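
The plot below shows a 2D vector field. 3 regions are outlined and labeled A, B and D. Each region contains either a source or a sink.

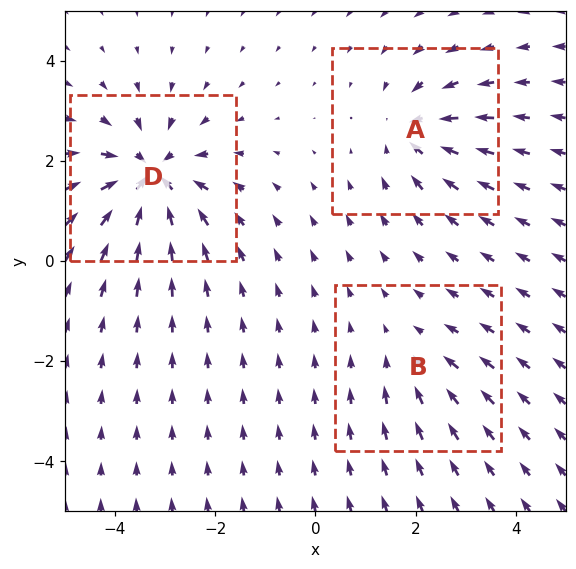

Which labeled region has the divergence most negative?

Divergence at each region's feature centre — A: about -4, B: about -2, D: about -6. Region D is most negative.

D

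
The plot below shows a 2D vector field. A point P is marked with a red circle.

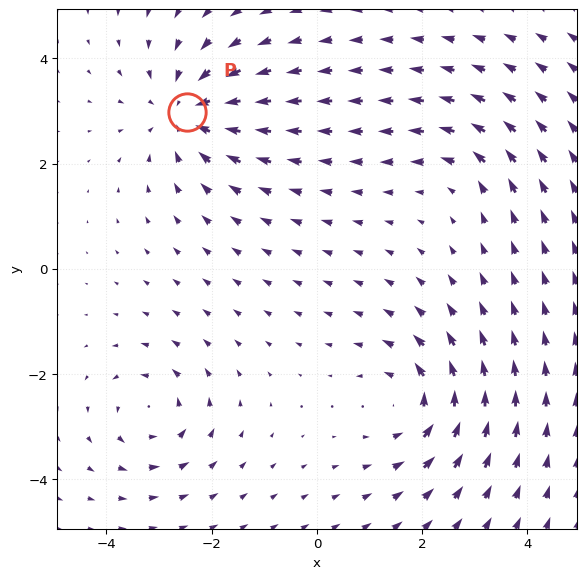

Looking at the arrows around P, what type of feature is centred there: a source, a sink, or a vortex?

sink

At P (-2.5, 3.0) the arrows converge inward. Divergence about -5, curl ≈0 — negative divergence with near-zero curl is a sink.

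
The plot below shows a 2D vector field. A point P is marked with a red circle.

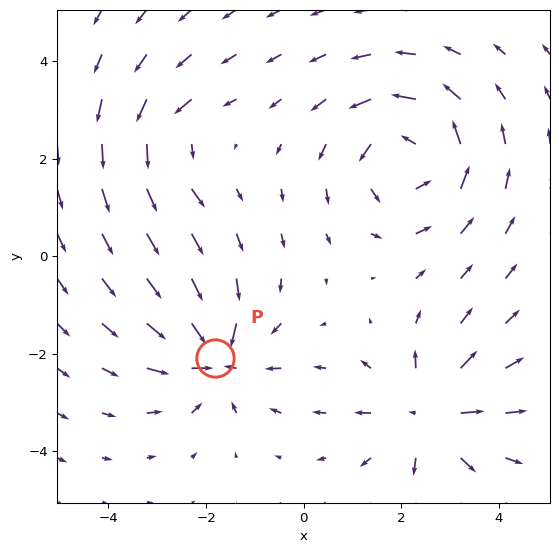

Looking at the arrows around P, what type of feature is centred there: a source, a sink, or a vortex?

sink

At P (-1.8, -2.1) the arrows converge inward. Divergence about -5, curl ≈0 — negative divergence with near-zero curl is a sink.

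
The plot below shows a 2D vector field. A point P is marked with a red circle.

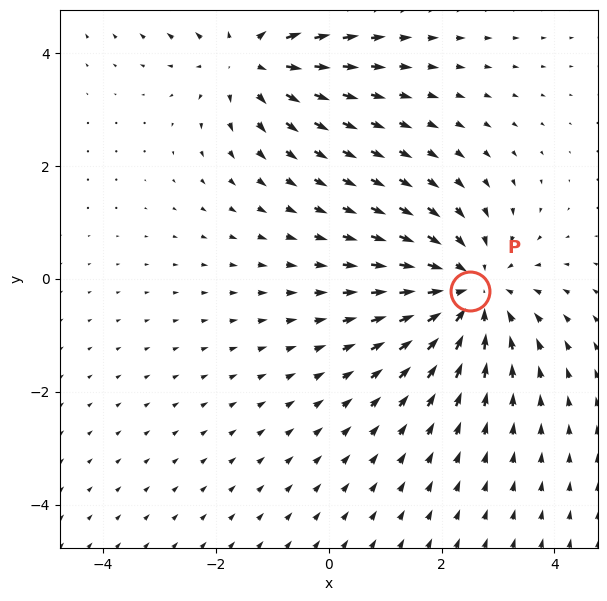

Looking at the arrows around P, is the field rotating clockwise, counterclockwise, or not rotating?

Near P at (2.5, -0.2) the arrows show no circulation. The curl there is ≈0.

not rotating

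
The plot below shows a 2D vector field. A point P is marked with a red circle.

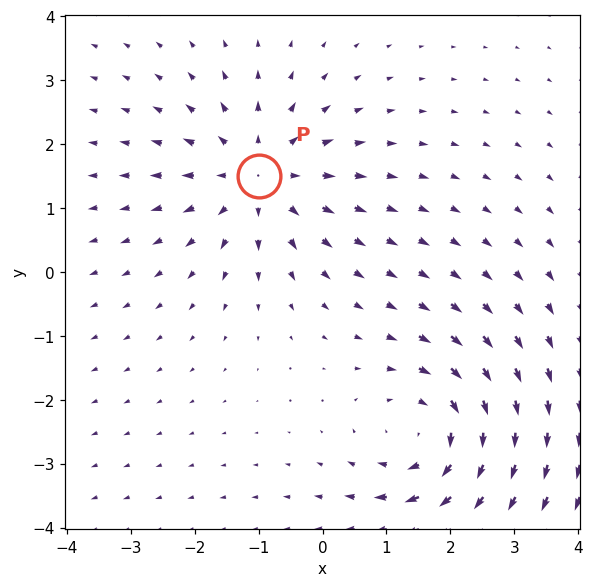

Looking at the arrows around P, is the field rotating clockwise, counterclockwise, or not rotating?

not rotating

Near P at (-1.0, 1.5) the arrows show no circulation. The curl there is ≈0.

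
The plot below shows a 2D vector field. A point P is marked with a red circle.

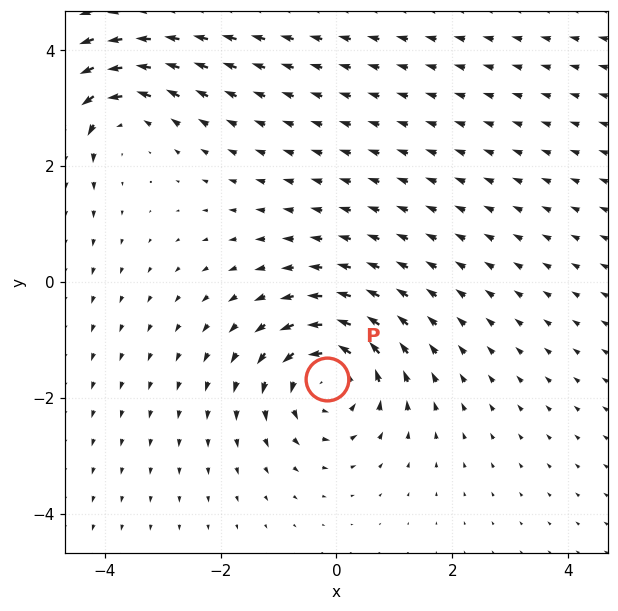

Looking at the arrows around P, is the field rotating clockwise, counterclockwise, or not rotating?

Near P at (-0.2, -1.7) the arrows circulate counterclockwise. The curl (z-component) there is about +4; positive curl means counterclockwise rotation.

counterclockwise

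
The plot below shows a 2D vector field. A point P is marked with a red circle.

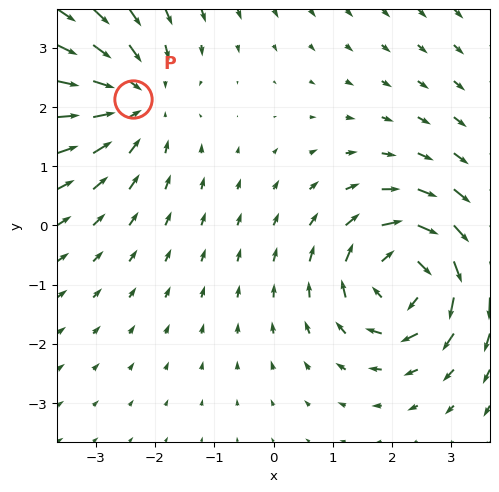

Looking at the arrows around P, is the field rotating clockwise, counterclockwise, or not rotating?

Near P at (-2.4, 2.1) the arrows show no circulation. The curl there is ≈0.

not rotating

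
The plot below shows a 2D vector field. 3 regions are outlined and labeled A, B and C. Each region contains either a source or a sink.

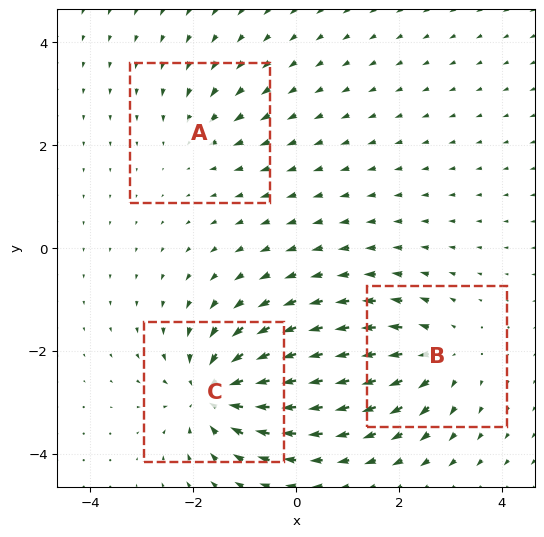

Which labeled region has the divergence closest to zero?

Divergence at each region's feature centre — A: about -2, B: about +4, C: about -5. Region A is closest to zero.

A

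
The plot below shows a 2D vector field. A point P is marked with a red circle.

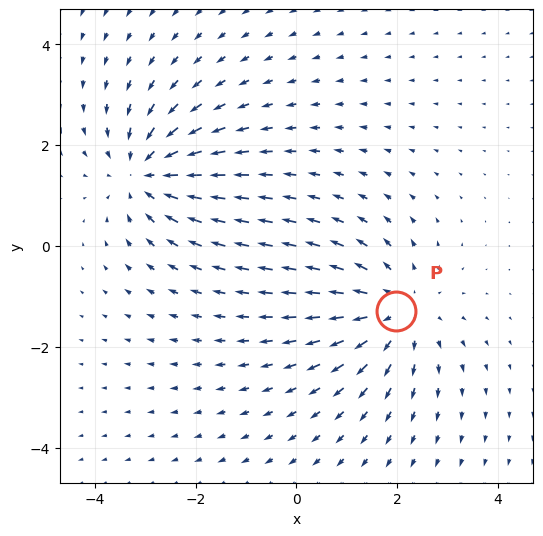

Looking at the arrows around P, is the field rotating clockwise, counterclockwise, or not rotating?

Near P at (2.0, -1.3) the arrows show no circulation. The curl there is ≈0.

not rotating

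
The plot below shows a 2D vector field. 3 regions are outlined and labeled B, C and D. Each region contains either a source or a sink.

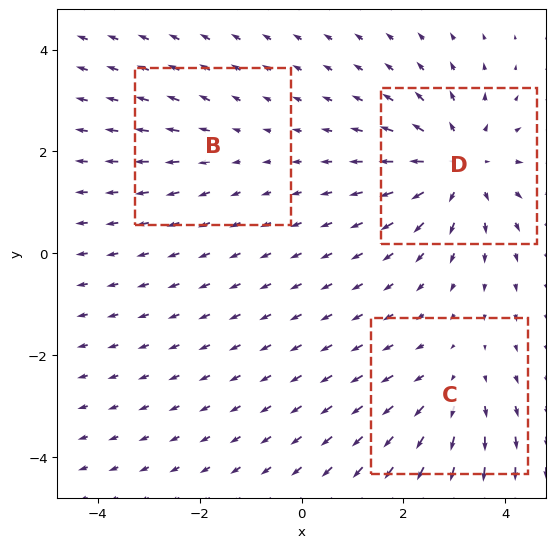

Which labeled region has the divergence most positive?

D

Divergence at each region's feature centre — B: about +2, C: about +3, D: about +4. Region D is most positive.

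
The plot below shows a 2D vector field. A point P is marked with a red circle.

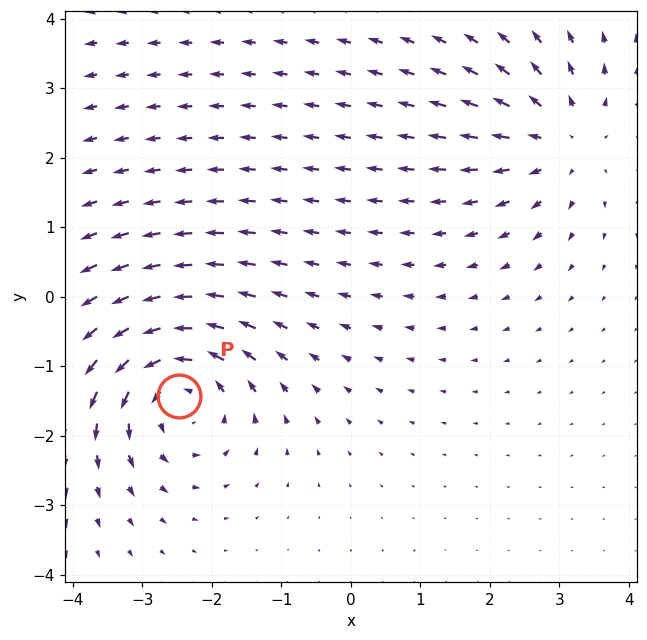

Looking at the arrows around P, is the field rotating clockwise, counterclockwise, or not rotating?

counterclockwise

Near P at (-2.5, -1.4) the arrows circulate counterclockwise. The curl (z-component) there is about +4; positive curl means counterclockwise rotation.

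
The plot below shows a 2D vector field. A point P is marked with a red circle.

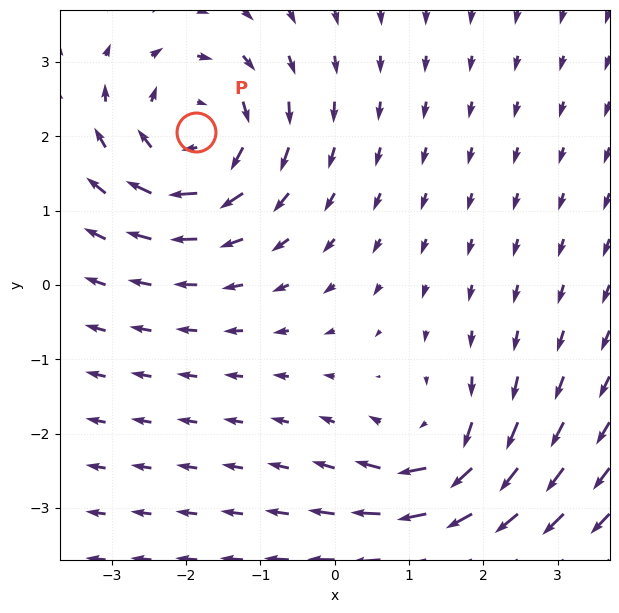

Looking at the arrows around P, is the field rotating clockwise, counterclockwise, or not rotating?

Near P at (-1.9, 2.1) the arrows circulate clockwise. The curl (z-component) there is about -5; negative curl means clockwise rotation.

clockwise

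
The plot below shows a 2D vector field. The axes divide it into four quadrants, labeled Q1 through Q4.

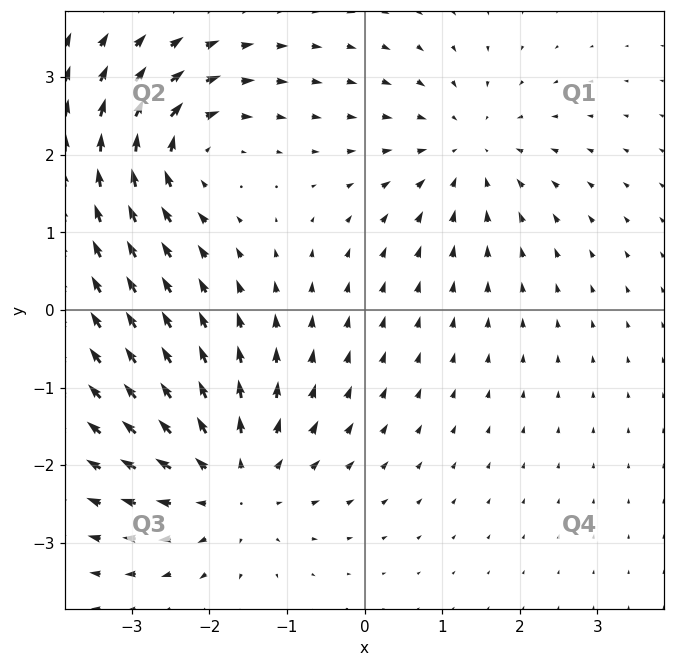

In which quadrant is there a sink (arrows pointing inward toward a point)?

Q1

The sink sits at approximately (1.3, 2.1), which lies in quadrant Q1. The divergence there is about -3, negative as expected for a sink.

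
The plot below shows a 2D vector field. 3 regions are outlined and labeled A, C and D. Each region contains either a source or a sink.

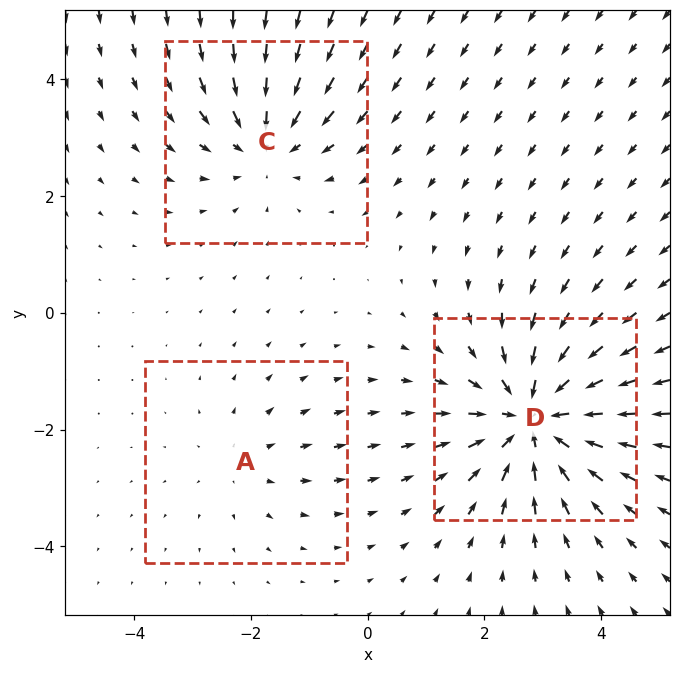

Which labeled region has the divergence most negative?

Divergence at each region's feature centre — A: about +2, C: about -3, D: about -5. Region D is most negative.

D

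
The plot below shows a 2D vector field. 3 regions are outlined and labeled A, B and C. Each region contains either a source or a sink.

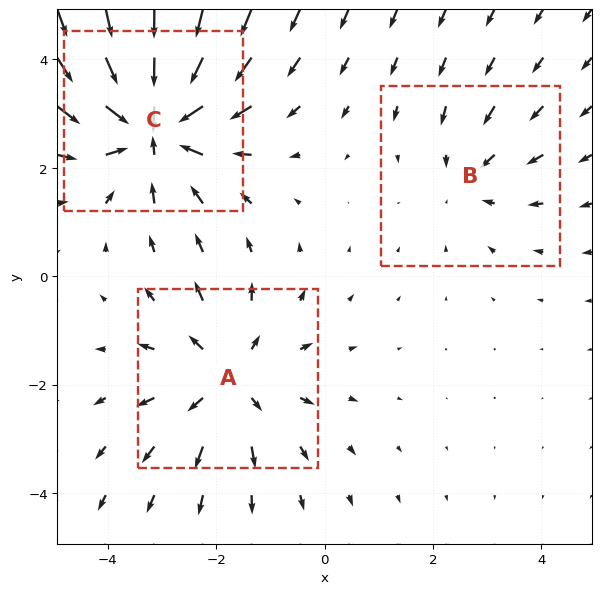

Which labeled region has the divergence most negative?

Divergence at each region's feature centre — A: about +3, B: about -2, C: about -5. Region C is most negative.

C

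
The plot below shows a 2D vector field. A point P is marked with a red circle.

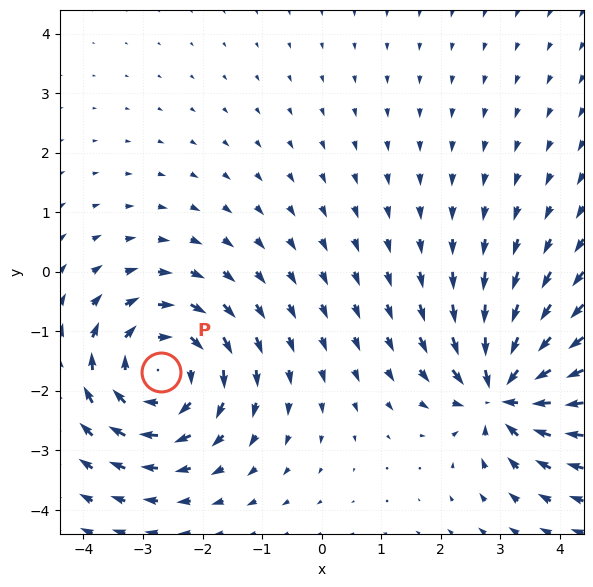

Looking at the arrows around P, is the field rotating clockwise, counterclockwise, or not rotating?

clockwise

Near P at (-2.7, -1.7) the arrows circulate clockwise. The curl (z-component) there is about -3; negative curl means clockwise rotation.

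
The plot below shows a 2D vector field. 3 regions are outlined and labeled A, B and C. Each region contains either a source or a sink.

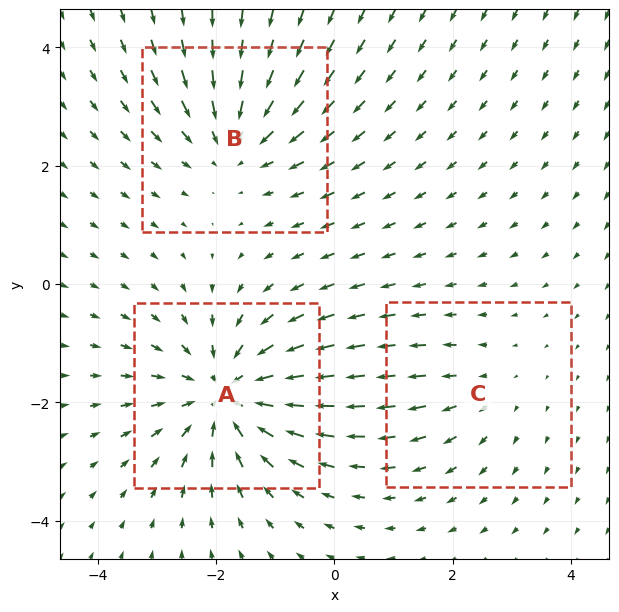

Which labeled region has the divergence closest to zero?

Divergence at each region's feature centre — A: about -4, B: about -3, C: about +2. Region C is closest to zero.

C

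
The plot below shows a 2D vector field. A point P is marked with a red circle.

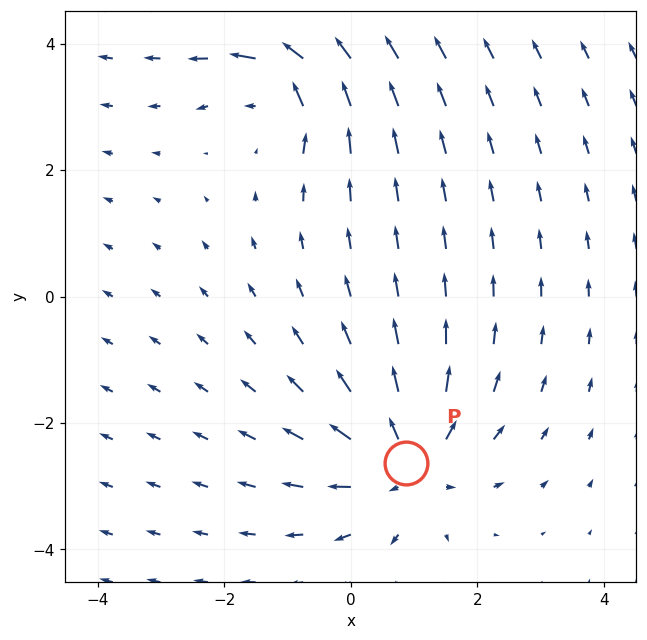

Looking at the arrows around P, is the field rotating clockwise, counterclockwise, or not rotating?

Near P at (0.9, -2.6) the arrows show no circulation. The curl there is ≈0.

not rotating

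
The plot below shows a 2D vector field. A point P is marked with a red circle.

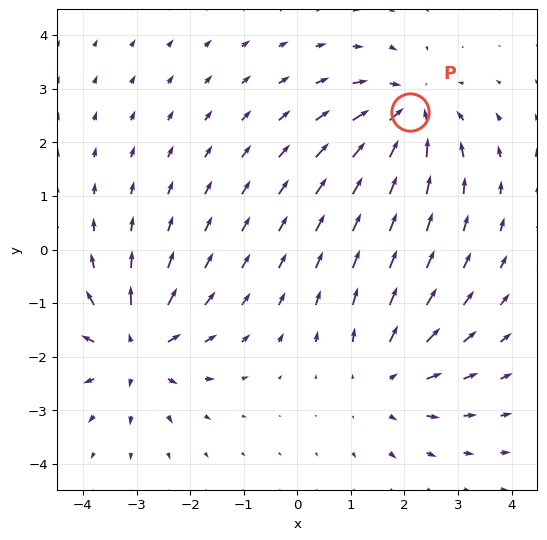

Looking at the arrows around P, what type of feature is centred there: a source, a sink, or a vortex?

At P (2.1, 2.6) the arrows converge inward. Divergence about -5, curl ≈0 — negative divergence with near-zero curl is a sink.

sink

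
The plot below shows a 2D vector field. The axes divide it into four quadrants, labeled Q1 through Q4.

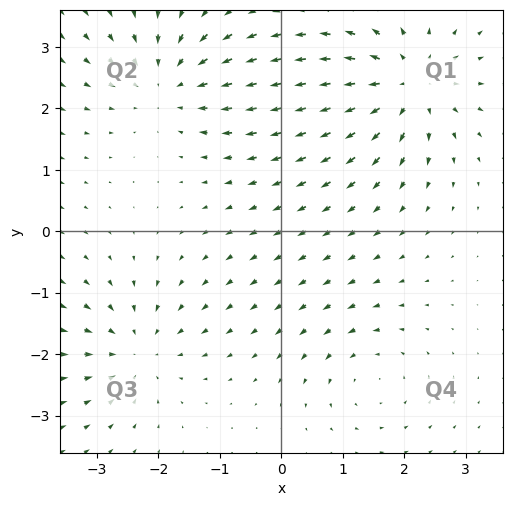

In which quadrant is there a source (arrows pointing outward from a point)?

The source sits at approximately (2.1, 2.4), which lies in quadrant Q1. The divergence there is about +6, positive as expected for a source.

Q1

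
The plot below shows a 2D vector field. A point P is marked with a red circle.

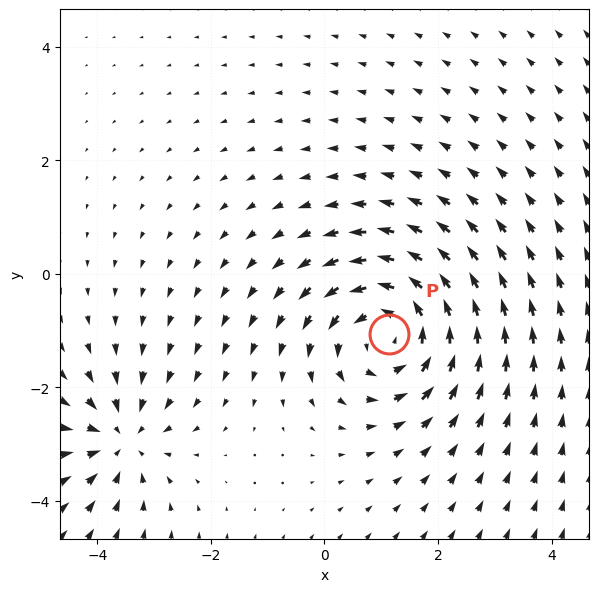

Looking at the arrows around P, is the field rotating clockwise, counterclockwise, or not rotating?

Near P at (1.1, -1.1) the arrows circulate counterclockwise. The curl (z-component) there is about +4; positive curl means counterclockwise rotation.

counterclockwise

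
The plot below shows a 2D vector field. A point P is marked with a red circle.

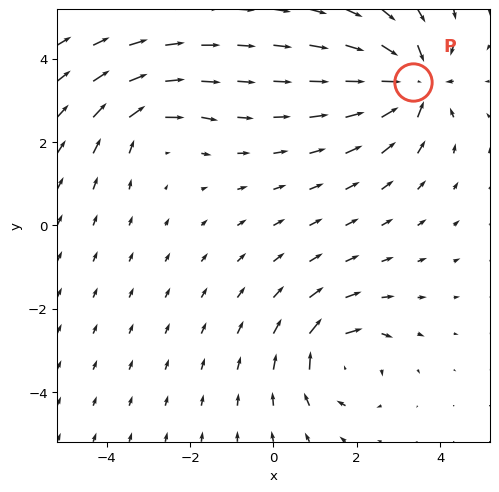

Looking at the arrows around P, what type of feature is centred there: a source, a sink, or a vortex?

sink

At P (3.3, 3.4) the arrows converge inward. Divergence about -6, curl ≈0 — negative divergence with near-zero curl is a sink.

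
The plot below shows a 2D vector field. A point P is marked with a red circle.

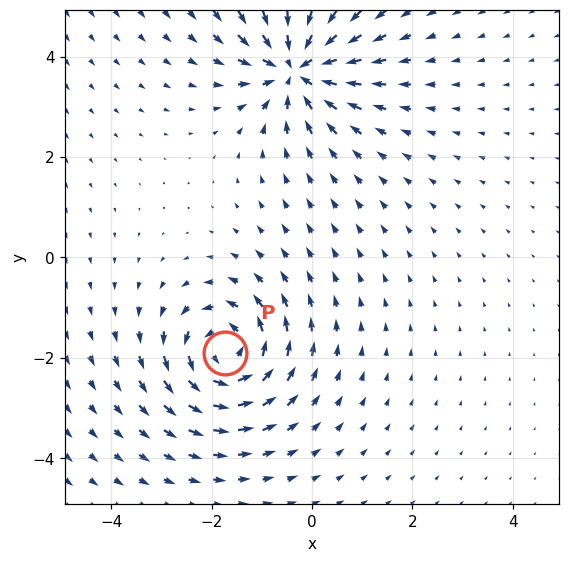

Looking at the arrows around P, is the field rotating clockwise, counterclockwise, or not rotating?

Near P at (-1.7, -1.9) the arrows circulate counterclockwise. The curl (z-component) there is about +6; positive curl means counterclockwise rotation.

counterclockwise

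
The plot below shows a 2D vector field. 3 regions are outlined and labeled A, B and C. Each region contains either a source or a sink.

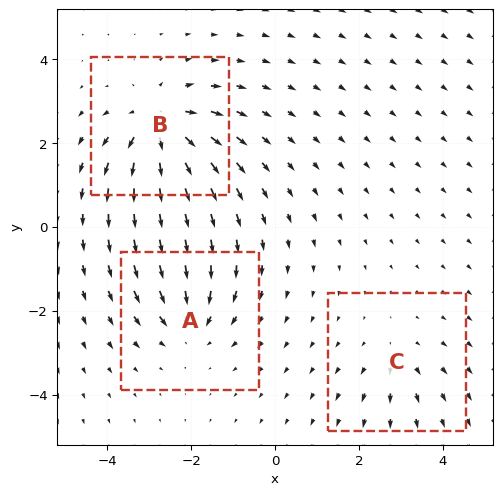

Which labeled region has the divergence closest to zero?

C

Divergence at each region's feature centre — A: about -3, B: about +5, C: about +2. Region C is closest to zero.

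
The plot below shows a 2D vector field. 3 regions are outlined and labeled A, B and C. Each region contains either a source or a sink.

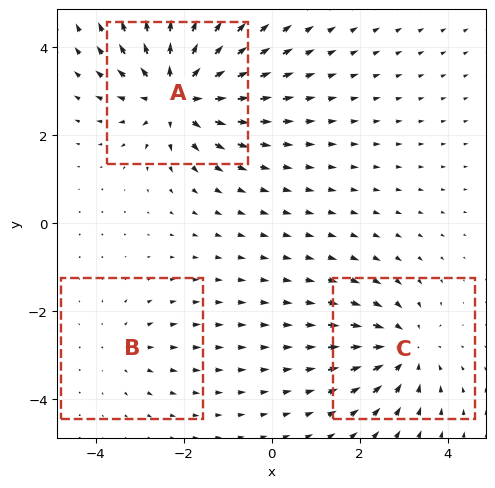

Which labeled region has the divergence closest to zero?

B

Divergence at each region's feature centre — A: about +5, B: about +2, C: about -3. Region B is closest to zero.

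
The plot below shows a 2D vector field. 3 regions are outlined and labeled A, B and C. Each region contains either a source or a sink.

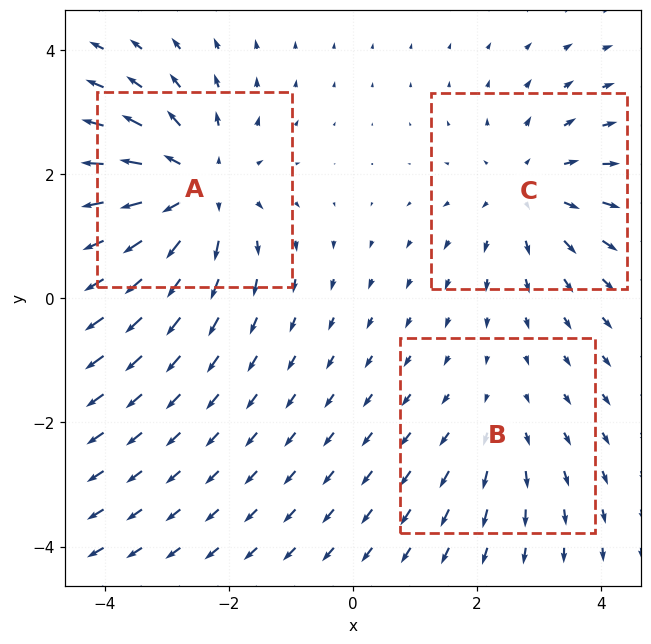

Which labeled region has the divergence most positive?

A

Divergence at each region's feature centre — A: about +4, B: about +2, C: about +3. Region A is most positive.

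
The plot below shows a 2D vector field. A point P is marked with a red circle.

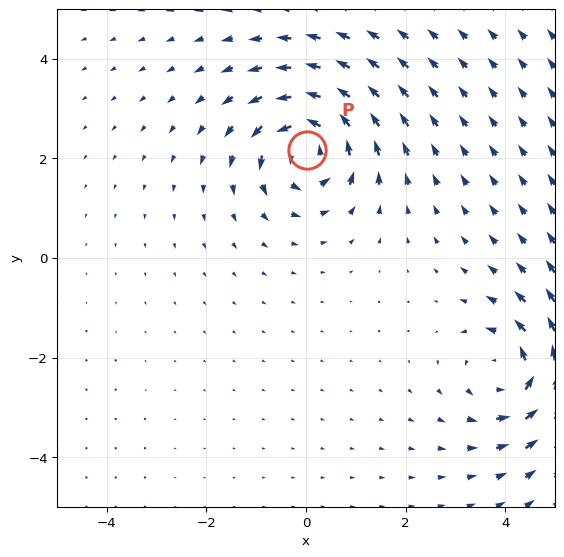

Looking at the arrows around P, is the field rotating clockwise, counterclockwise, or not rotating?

counterclockwise

Near P at (0.0, 2.2) the arrows circulate counterclockwise. The curl (z-component) there is about +5; positive curl means counterclockwise rotation.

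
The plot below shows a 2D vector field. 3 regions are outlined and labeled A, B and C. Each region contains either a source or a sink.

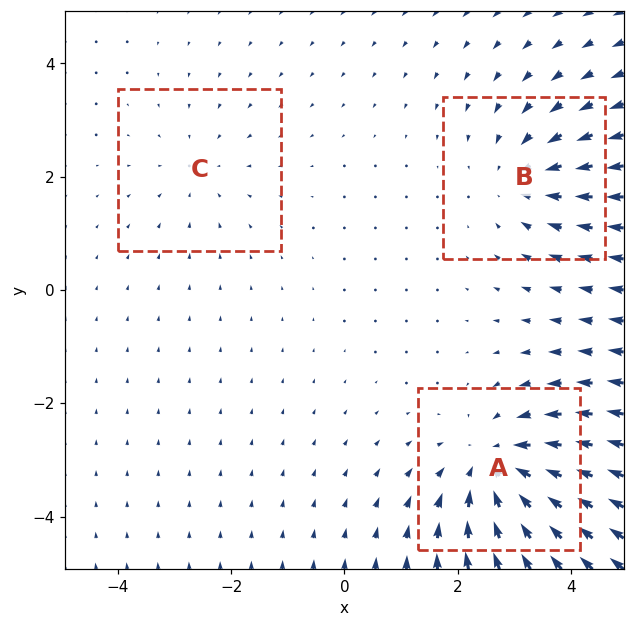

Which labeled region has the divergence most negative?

Divergence at each region's feature centre — A: about -4, B: about -3, C: about -2. Region A is most negative.

A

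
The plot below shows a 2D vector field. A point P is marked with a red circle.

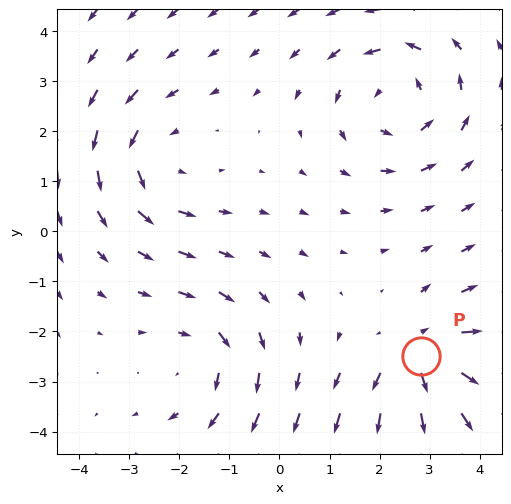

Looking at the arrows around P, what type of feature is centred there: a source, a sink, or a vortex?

At P (2.8, -2.5) the arrows spread outward. Divergence about +3, curl ≈0 — positive divergence with near-zero curl is a source.

source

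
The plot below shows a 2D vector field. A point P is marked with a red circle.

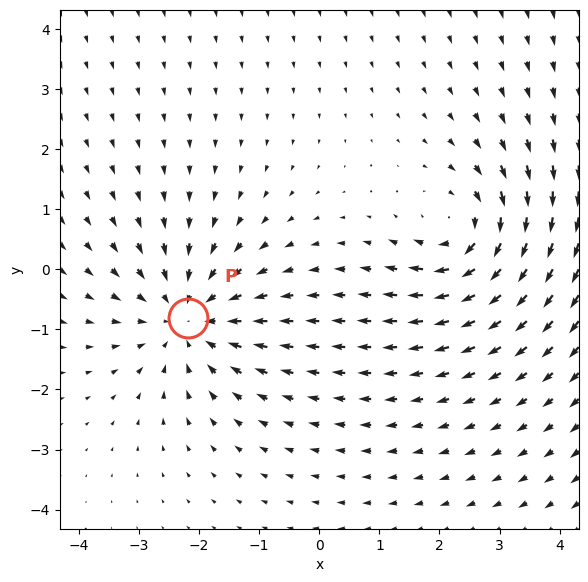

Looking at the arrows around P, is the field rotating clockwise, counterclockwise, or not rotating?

not rotating

Near P at (-2.2, -0.8) the arrows show no circulation. The curl there is ≈0.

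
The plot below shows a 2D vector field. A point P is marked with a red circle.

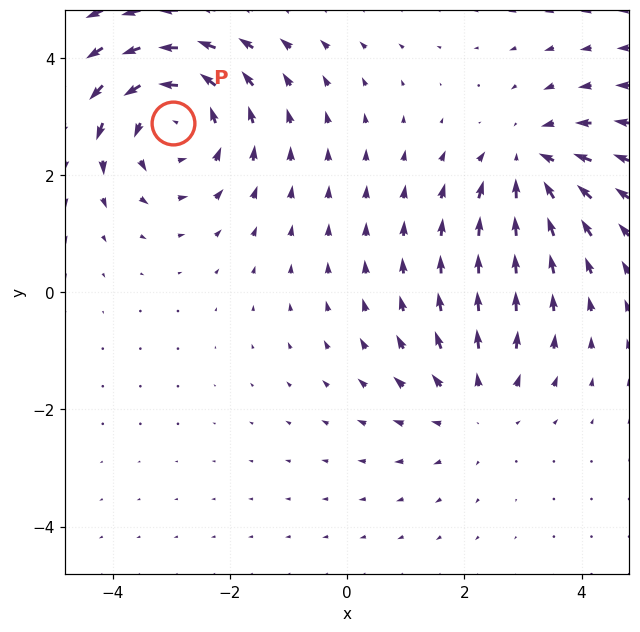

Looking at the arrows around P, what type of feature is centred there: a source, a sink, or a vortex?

At P (-3.0, 2.9) the arrows circulate counterclockwise. Divergence ≈0, curl about +4 — near-zero divergence with nonzero curl is a vortex.

vortex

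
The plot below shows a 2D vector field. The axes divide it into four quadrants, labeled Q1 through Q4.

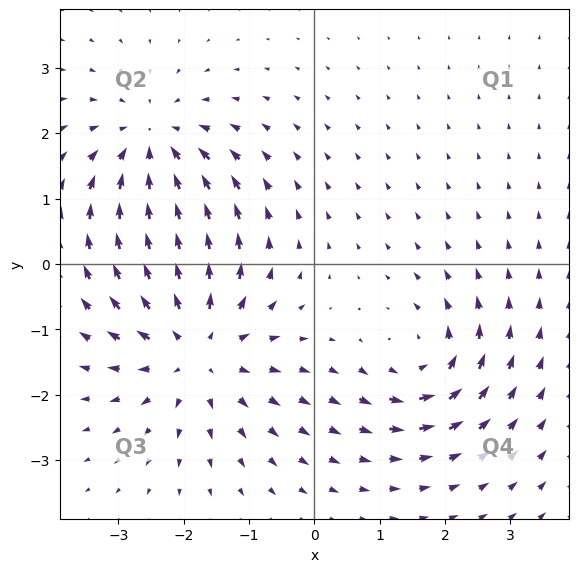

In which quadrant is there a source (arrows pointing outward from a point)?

Q3

The source sits at approximately (-1.8, -1.3), which lies in quadrant Q3. The divergence there is about +4, positive as expected for a source.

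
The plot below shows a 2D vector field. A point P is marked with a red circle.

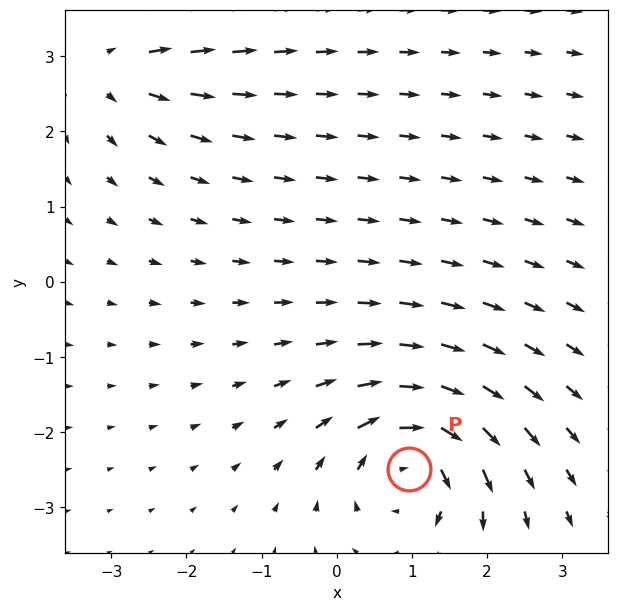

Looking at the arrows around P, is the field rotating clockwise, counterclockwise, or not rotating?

clockwise

Near P at (1.0, -2.5) the arrows circulate clockwise. The curl (z-component) there is about -7; negative curl means clockwise rotation.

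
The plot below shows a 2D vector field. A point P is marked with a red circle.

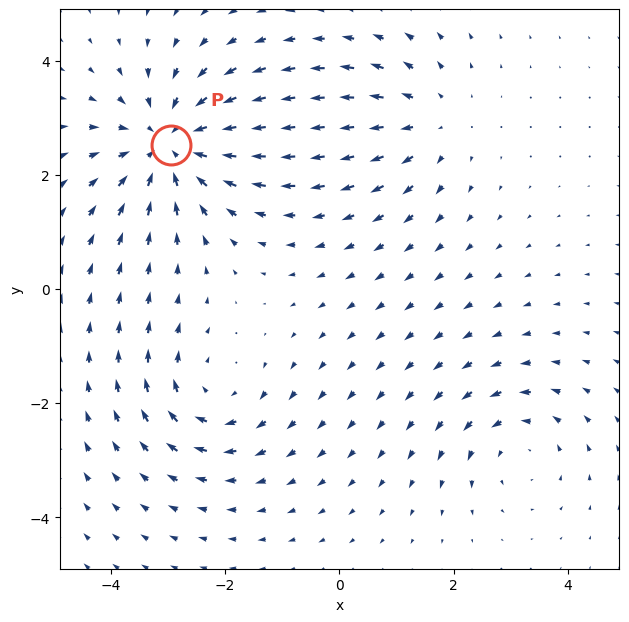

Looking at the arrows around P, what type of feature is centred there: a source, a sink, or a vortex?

sink

At P (-3.0, 2.5) the arrows converge inward. Divergence about -4, curl ≈0 — negative divergence with near-zero curl is a sink.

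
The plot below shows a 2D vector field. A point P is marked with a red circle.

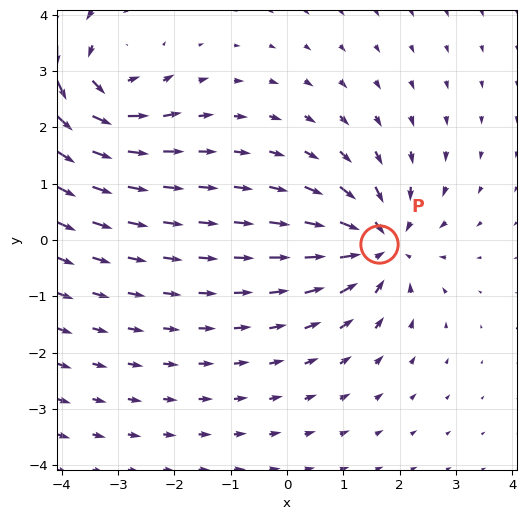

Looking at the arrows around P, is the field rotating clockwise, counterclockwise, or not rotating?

Near P at (1.6, -0.1) the arrows show no circulation. The curl there is ≈0.

not rotating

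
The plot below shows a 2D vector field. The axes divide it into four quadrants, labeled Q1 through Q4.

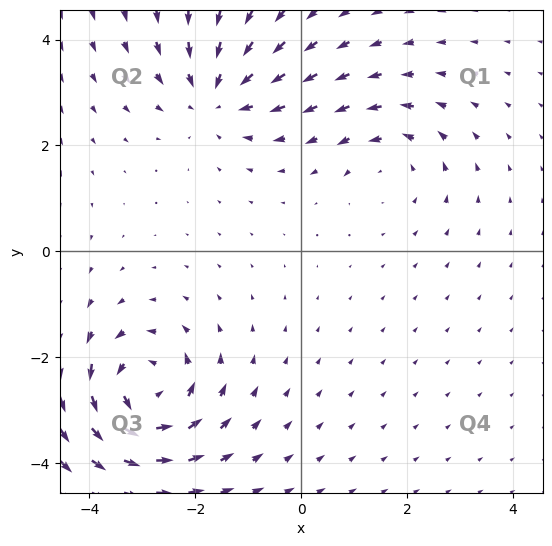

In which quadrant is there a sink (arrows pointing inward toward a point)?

Q2

The sink sits at approximately (-1.6, 3.0), which lies in quadrant Q2. The divergence there is about -4, negative as expected for a sink.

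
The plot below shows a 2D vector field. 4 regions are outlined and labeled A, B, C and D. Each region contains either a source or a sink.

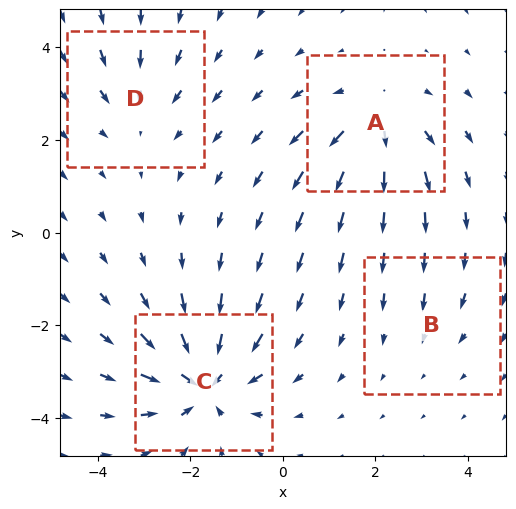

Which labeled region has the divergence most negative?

C

Divergence at each region's feature centre — A: about +5, B: about -2, C: about -7, D: about -3. Region C is most negative.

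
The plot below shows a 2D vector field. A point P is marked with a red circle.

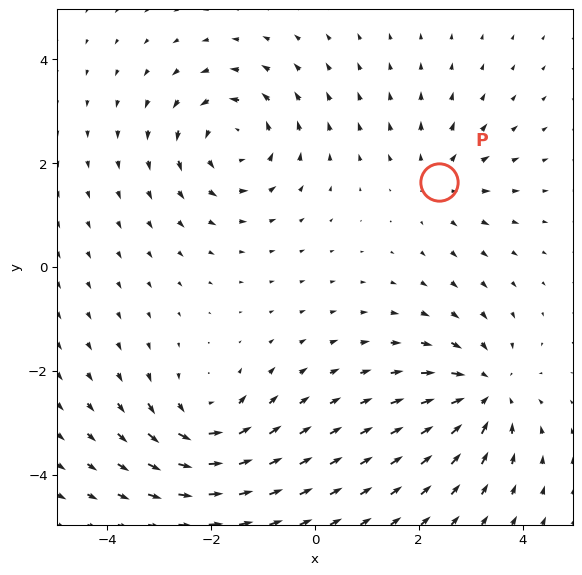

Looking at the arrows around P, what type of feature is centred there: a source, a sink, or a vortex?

At P (2.4, 1.6) the arrows spread outward. Divergence about +3, curl ≈0 — positive divergence with near-zero curl is a source.

source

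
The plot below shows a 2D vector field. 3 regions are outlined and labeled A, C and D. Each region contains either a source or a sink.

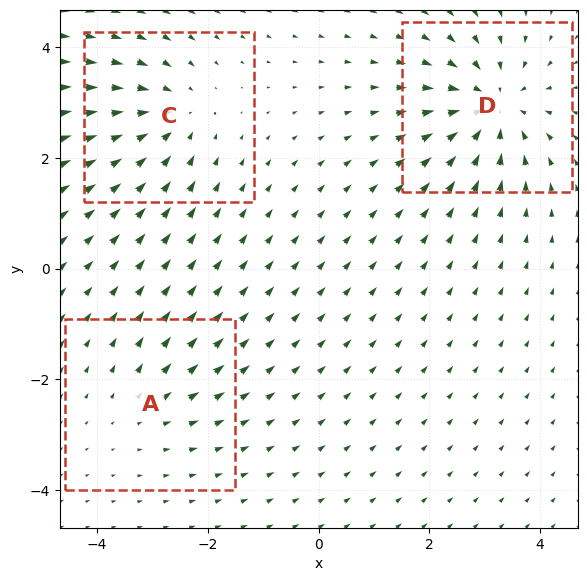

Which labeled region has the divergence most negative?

Divergence at each region's feature centre — A: about +2, C: about -4, D: about -5. Region D is most negative.

D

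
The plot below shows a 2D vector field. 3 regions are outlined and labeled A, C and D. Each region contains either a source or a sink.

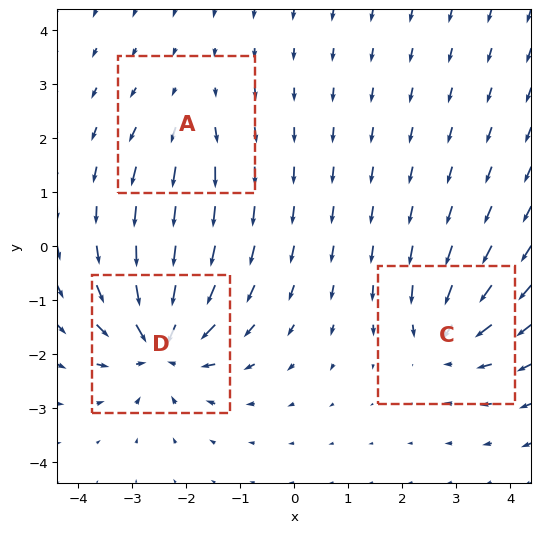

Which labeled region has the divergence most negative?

D

Divergence at each region's feature centre — A: about +2, C: about -4, D: about -6. Region D is most negative.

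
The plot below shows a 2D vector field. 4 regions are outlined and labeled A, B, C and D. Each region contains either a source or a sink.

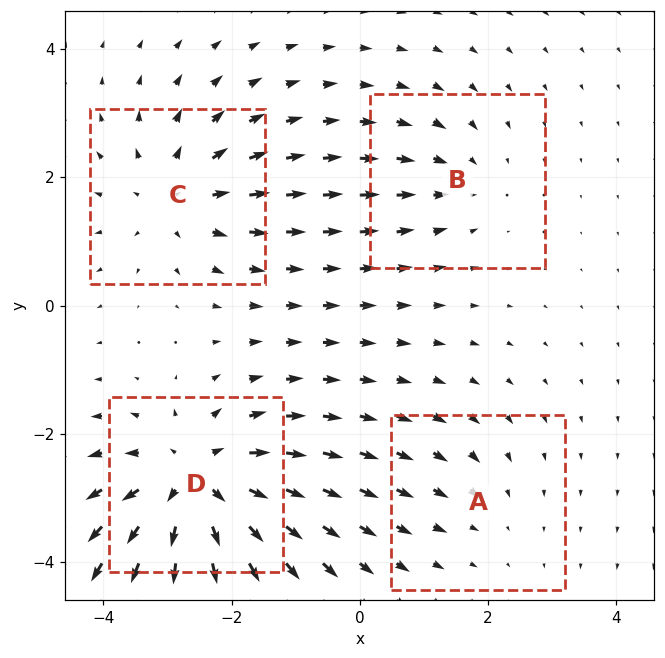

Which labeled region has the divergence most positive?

D

Divergence at each region's feature centre — A: about -2, B: about -3, C: about +4, D: about +7. Region D is most positive.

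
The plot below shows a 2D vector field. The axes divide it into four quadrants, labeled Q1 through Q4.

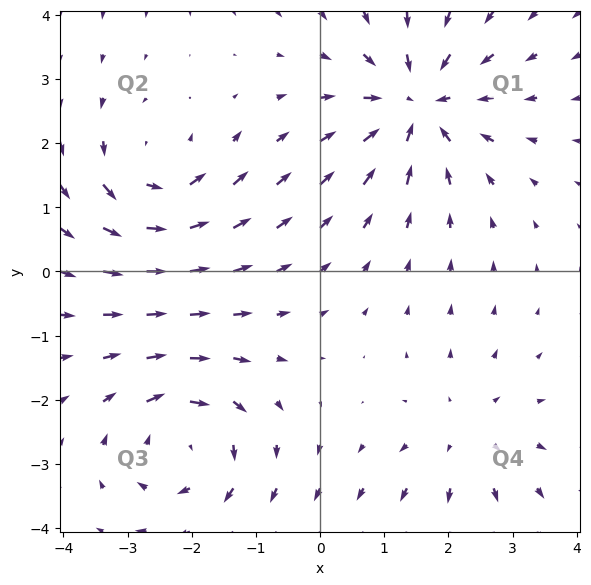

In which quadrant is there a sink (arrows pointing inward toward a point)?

Q1

The sink sits at approximately (1.5, 2.6), which lies in quadrant Q1. The divergence there is about -5, negative as expected for a sink.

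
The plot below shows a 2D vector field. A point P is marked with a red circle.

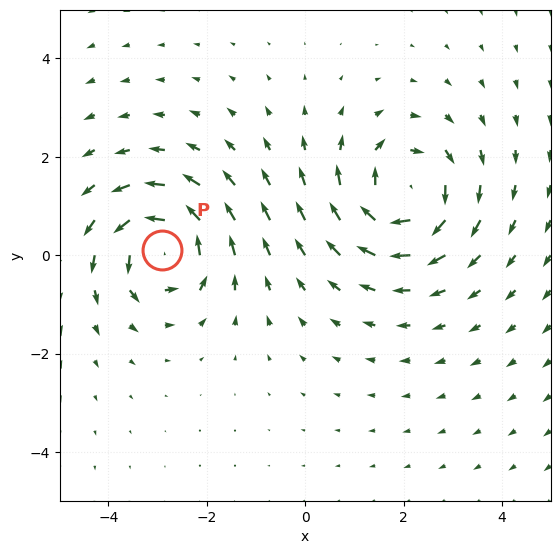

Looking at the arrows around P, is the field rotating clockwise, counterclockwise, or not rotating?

counterclockwise

Near P at (-2.9, 0.1) the arrows circulate counterclockwise. The curl (z-component) there is about +5; positive curl means counterclockwise rotation.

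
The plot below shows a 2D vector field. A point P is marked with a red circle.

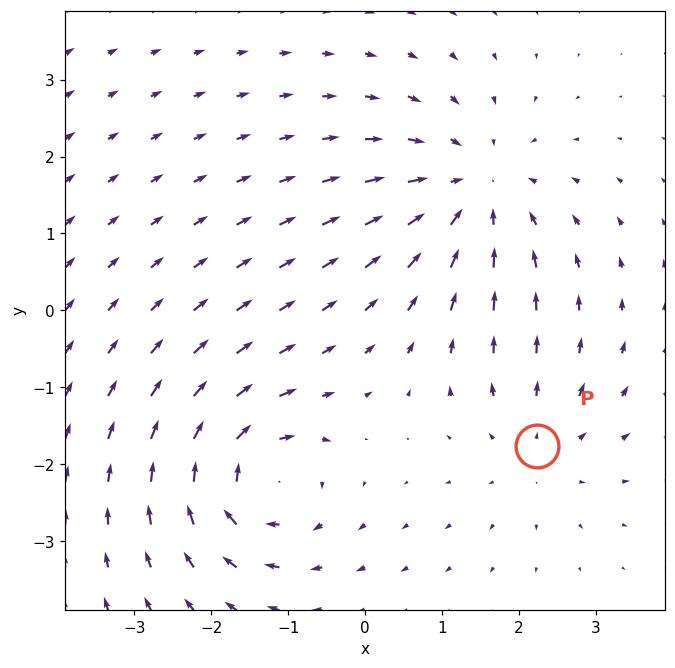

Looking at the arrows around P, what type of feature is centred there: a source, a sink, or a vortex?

source

At P (2.2, -1.8) the arrows spread outward. Divergence about +2, curl ≈0 — positive divergence with near-zero curl is a source.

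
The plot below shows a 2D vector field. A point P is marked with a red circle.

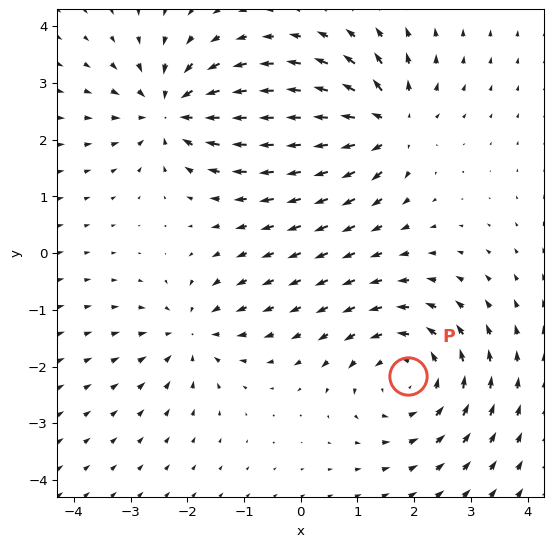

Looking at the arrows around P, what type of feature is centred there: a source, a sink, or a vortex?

vortex

At P (1.9, -2.2) the arrows circulate counterclockwise. Divergence ≈0, curl about +4 — near-zero divergence with nonzero curl is a vortex.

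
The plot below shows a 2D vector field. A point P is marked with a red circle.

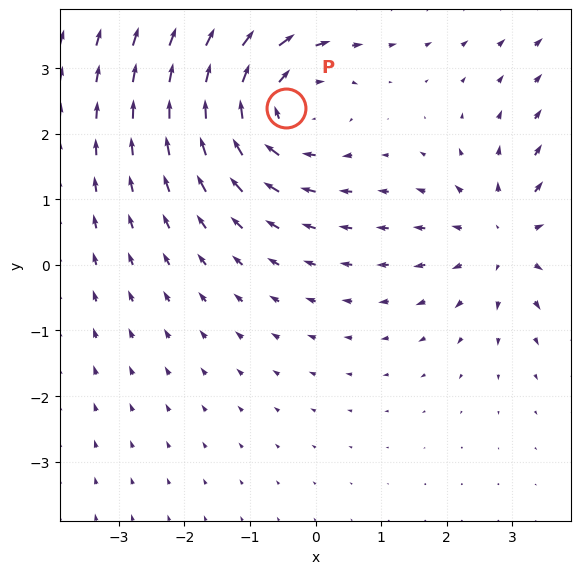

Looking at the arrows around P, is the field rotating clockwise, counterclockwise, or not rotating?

Near P at (-0.5, 2.4) the arrows circulate clockwise. The curl (z-component) there is about -4; negative curl means clockwise rotation.

clockwise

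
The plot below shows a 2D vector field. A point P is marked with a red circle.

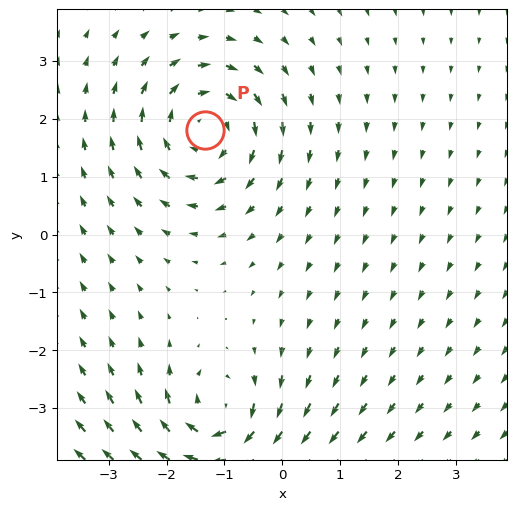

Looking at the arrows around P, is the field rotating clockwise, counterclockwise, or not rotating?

Near P at (-1.3, 1.8) the arrows circulate clockwise. The curl (z-component) there is about -4; negative curl means clockwise rotation.

clockwise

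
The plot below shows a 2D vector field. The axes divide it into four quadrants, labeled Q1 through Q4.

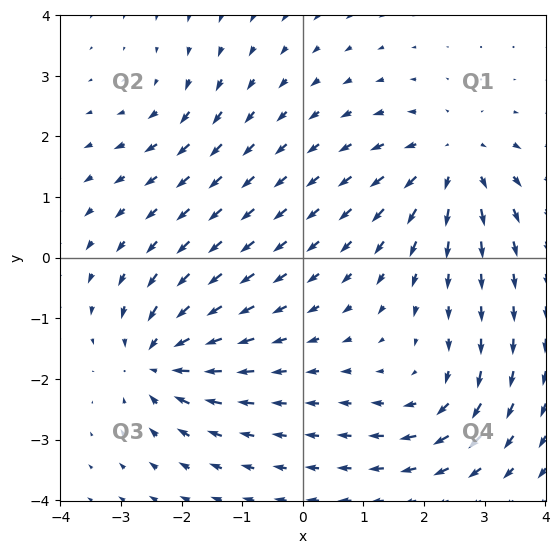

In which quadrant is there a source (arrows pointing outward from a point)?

The source sits at approximately (2.5, 1.6), which lies in quadrant Q1. The divergence there is about +5, positive as expected for a source.

Q1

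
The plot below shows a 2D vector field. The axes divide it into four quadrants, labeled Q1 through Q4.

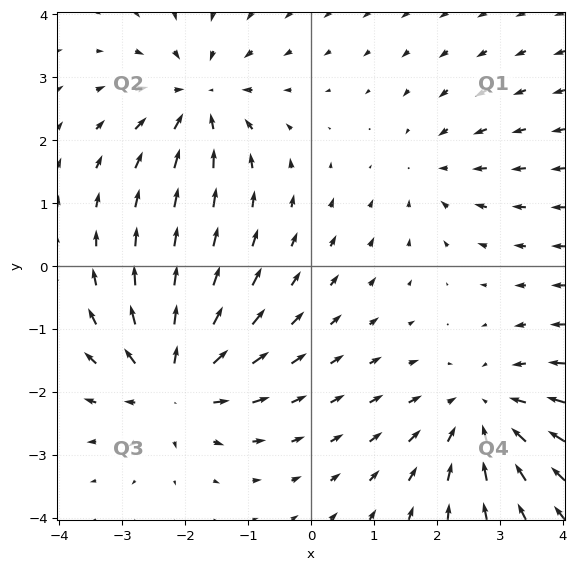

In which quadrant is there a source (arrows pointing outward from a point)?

The source sits at approximately (-2.2, -1.9), which lies in quadrant Q3. The divergence there is about +5, positive as expected for a source.

Q3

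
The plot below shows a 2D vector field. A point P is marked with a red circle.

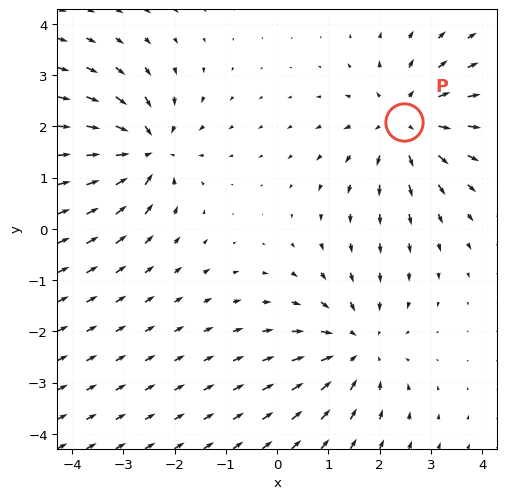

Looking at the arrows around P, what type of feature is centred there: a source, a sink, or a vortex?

At P (2.5, 2.1) the arrows spread outward. Divergence about +3, curl ≈0 — positive divergence with near-zero curl is a source.

source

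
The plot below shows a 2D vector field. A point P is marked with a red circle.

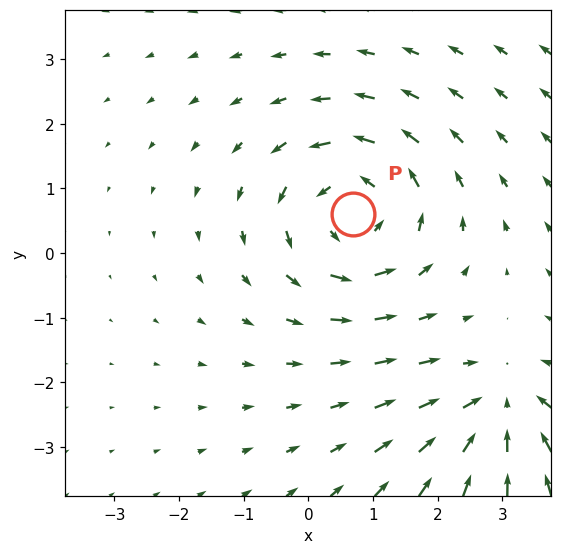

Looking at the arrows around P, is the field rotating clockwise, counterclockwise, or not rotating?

Near P at (0.7, 0.6) the arrows circulate counterclockwise. The curl (z-component) there is about +4; positive curl means counterclockwise rotation.

counterclockwise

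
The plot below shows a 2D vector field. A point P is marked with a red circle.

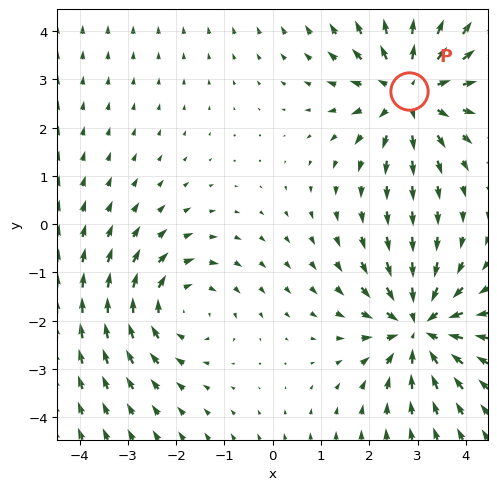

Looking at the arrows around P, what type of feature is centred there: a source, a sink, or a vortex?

At P (2.8, 2.8) the arrows spread outward. Divergence about +4, curl ≈0 — positive divergence with near-zero curl is a source.

source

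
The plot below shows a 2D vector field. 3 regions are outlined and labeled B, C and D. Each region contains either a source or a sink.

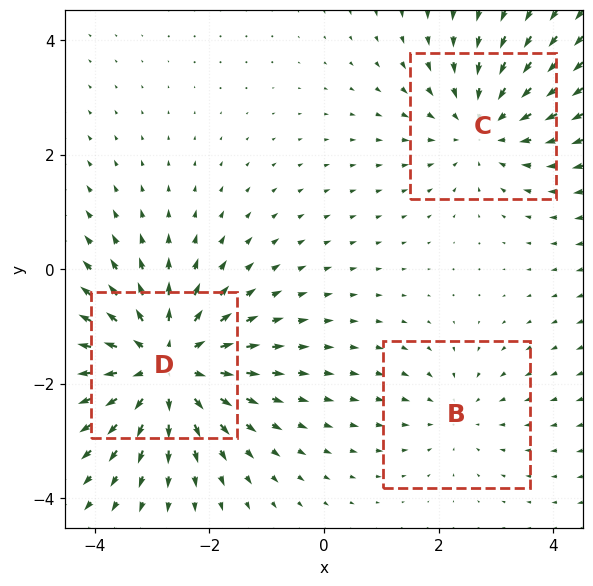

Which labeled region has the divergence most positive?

D

Divergence at each region's feature centre — B: about -2, C: about -3, D: about +4. Region D is most positive.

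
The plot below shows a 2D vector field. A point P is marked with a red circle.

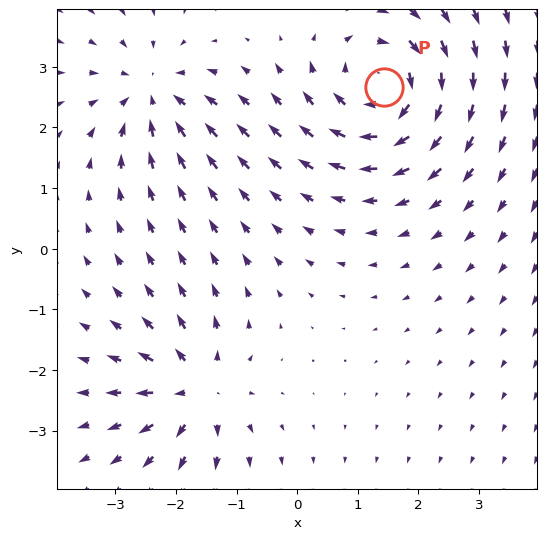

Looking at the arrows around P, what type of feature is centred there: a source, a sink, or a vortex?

vortex

At P (1.4, 2.7) the arrows circulate clockwise. Divergence ≈0, curl about -5 — near-zero divergence with nonzero curl is a vortex.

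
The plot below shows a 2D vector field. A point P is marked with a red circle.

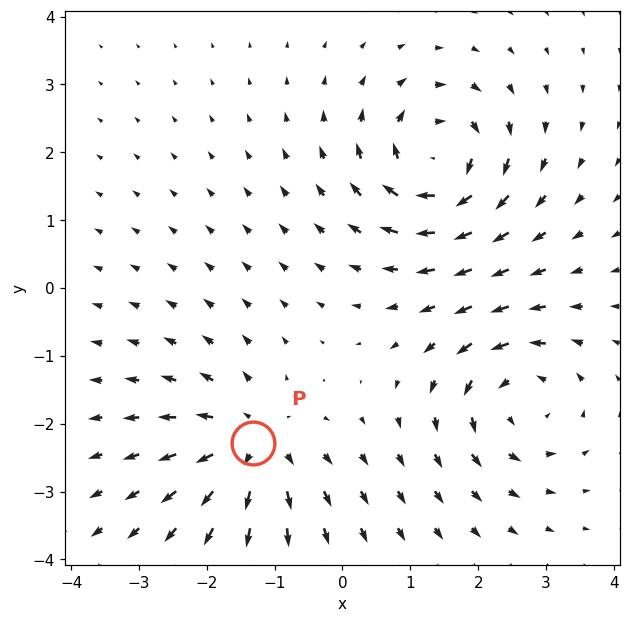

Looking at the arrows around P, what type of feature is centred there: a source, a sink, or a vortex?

At P (-1.3, -2.3) the arrows spread outward. Divergence about +5, curl ≈0 — positive divergence with near-zero curl is a source.

source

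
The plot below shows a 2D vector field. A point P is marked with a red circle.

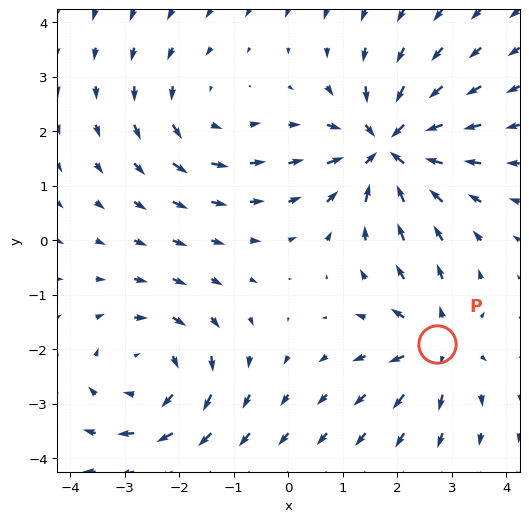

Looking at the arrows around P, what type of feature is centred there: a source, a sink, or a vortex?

source

At P (2.7, -1.9) the arrows spread outward. Divergence about +4, curl ≈0 — positive divergence with near-zero curl is a source.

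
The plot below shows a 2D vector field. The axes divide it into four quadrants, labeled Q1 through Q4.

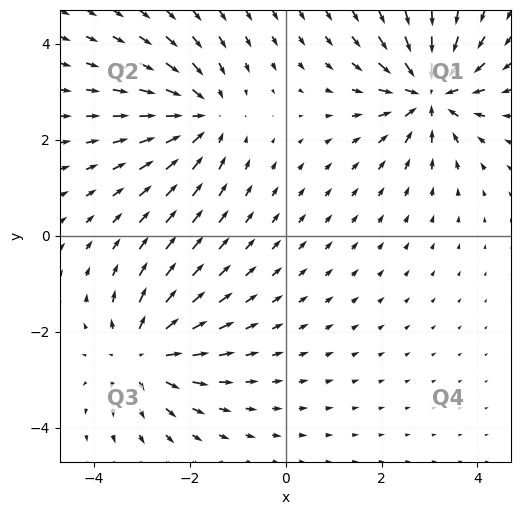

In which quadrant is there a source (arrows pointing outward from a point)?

Q3

The source sits at approximately (-3.0, -2.5), which lies in quadrant Q3. The divergence there is about +4, positive as expected for a source.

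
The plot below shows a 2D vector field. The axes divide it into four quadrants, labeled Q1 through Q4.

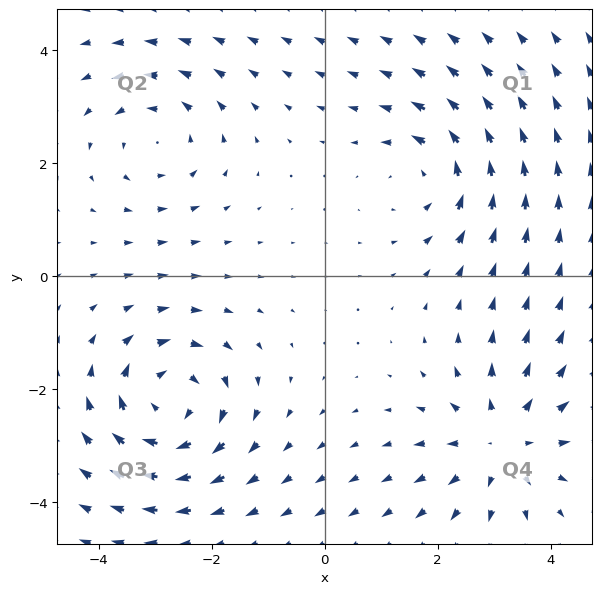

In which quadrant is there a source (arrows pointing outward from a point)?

Q4

The source sits at approximately (3.1, -2.9), which lies in quadrant Q4. The divergence there is about +3, positive as expected for a source.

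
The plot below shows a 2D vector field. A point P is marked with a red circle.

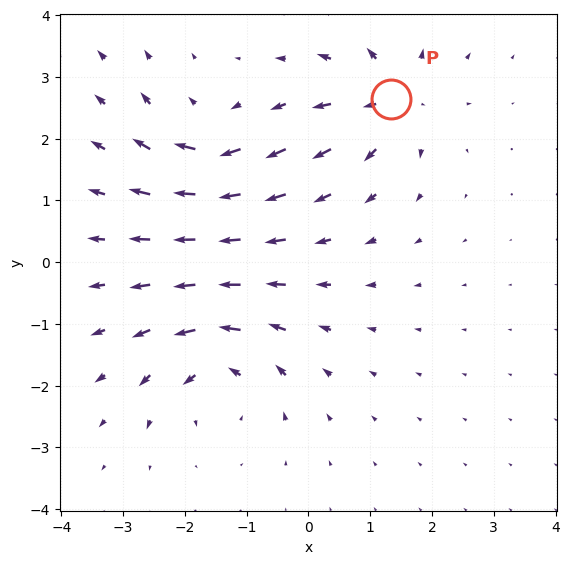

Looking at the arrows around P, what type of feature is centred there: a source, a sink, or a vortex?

source

At P (1.3, 2.6) the arrows spread outward. Divergence about +5, curl ≈0 — positive divergence with near-zero curl is a source.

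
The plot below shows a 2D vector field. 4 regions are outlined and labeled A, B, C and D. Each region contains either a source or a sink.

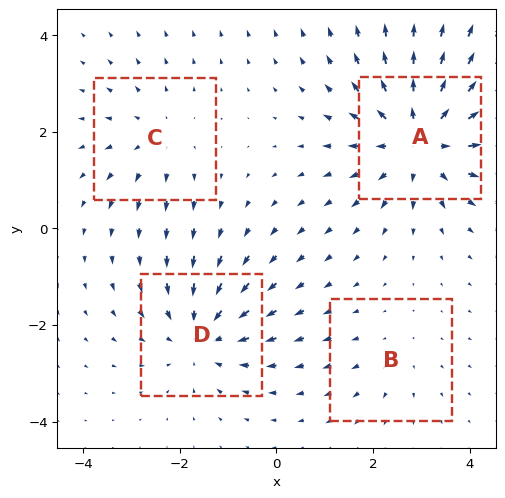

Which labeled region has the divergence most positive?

A

Divergence at each region's feature centre — A: about +6, B: about +2, C: about +3, D: about -4. Region A is most positive.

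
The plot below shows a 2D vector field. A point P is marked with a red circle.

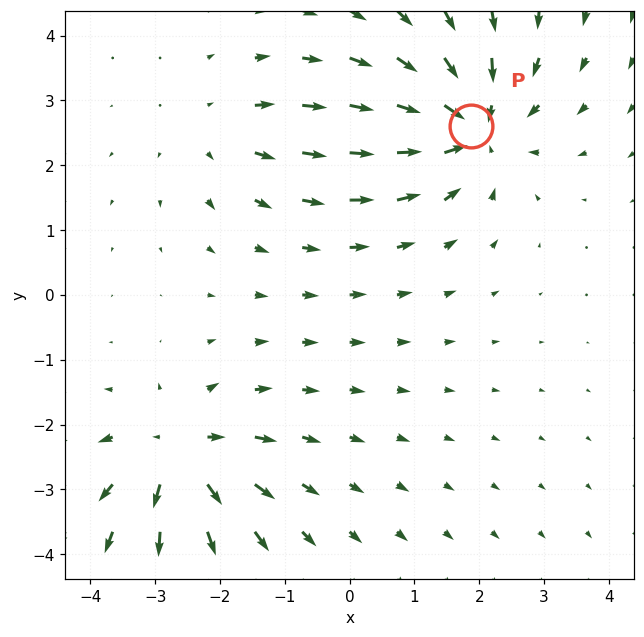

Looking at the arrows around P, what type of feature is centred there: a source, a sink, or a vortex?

sink

At P (1.9, 2.6) the arrows converge inward. Divergence about -5, curl ≈0 — negative divergence with near-zero curl is a sink.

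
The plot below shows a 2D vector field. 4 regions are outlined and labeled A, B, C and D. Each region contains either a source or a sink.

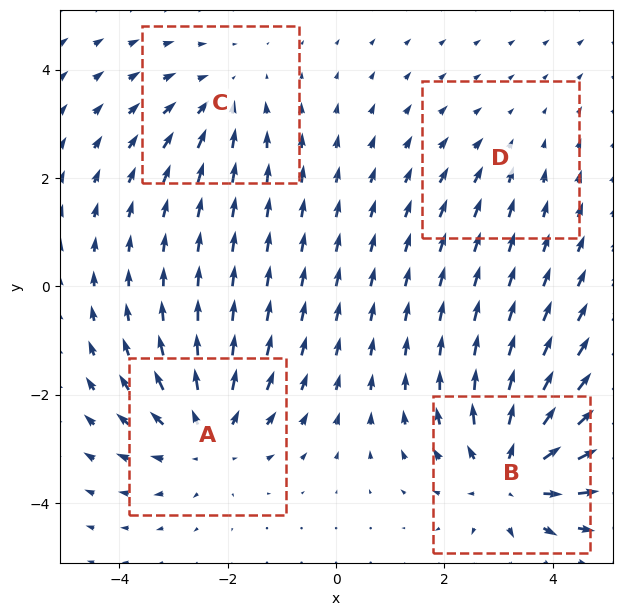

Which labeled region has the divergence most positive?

Divergence at each region's feature centre — A: about +5, B: about +6, C: about -3, D: about -2. Region B is most positive.

B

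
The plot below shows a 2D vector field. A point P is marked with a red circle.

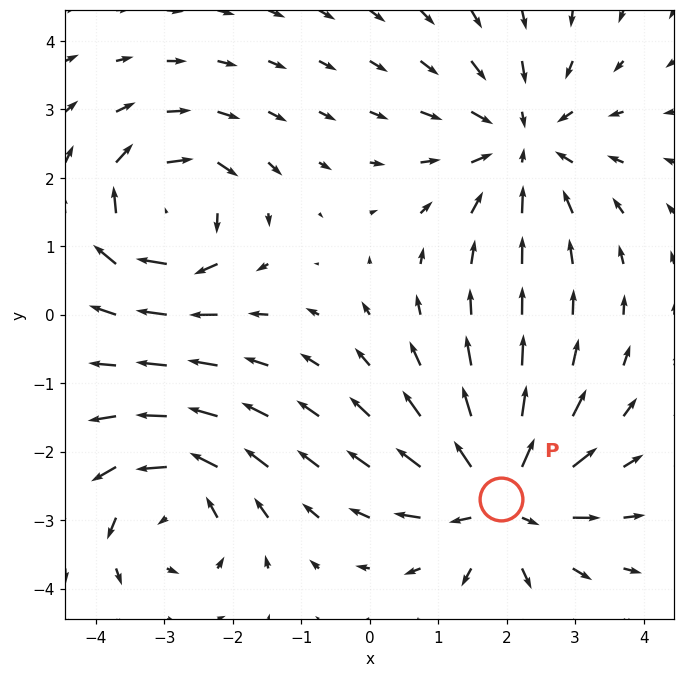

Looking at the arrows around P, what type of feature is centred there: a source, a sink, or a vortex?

At P (1.9, -2.7) the arrows spread outward. Divergence about +7, curl ≈0 — positive divergence with near-zero curl is a source.

source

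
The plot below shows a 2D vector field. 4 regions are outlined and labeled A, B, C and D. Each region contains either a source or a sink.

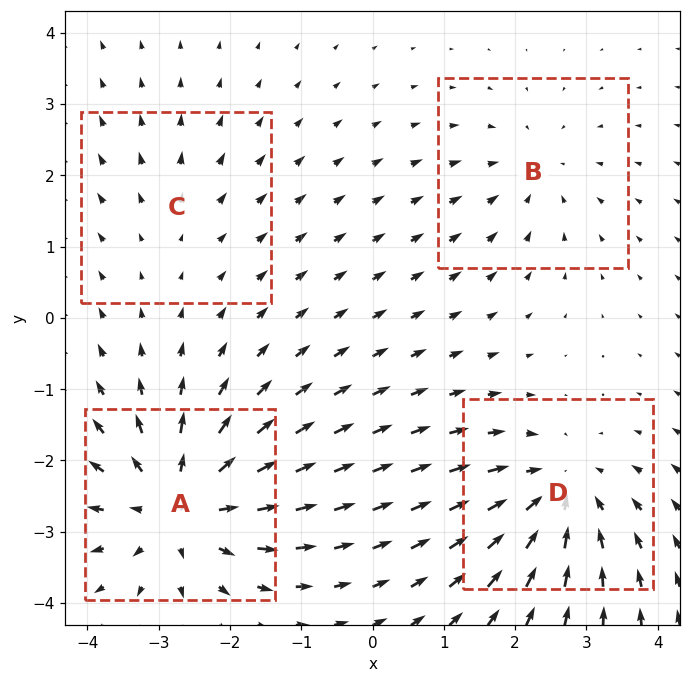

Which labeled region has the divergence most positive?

Divergence at each region's feature centre — A: about +6, B: about -3, C: about +2, D: about -5. Region A is most positive.

A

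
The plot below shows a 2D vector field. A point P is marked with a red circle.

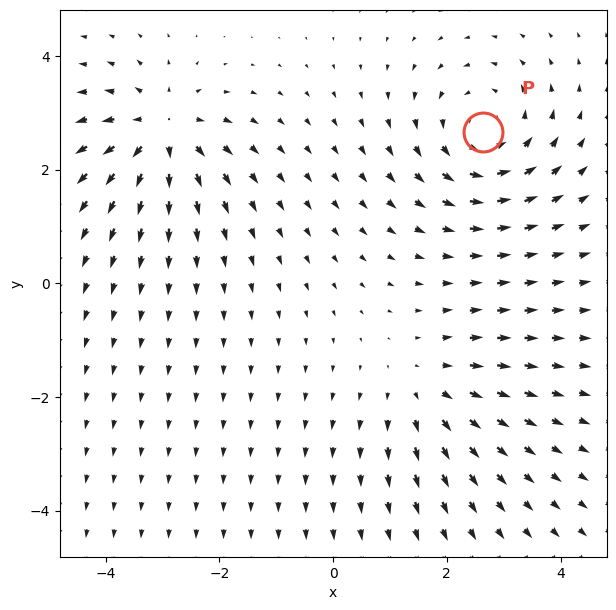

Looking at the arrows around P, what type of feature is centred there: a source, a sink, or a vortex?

vortex

At P (2.6, 2.7) the arrows circulate counterclockwise. Divergence ≈0, curl about +4 — near-zero divergence with nonzero curl is a vortex.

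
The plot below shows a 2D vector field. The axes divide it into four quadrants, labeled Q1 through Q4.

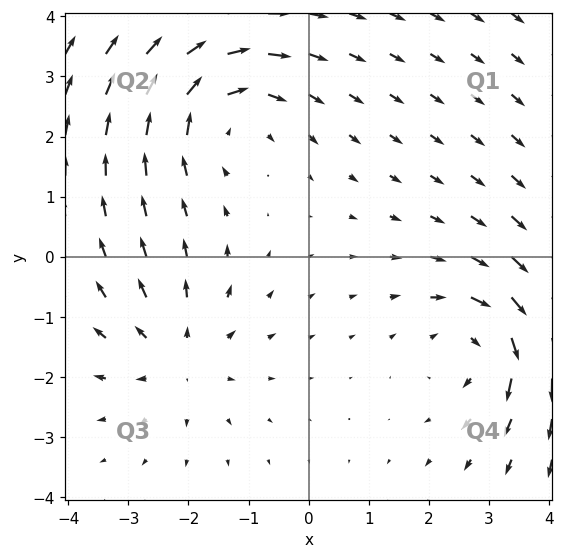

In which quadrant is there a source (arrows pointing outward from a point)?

The source sits at approximately (-2.2, -1.6), which lies in quadrant Q3. The divergence there is about +3, positive as expected for a source.

Q3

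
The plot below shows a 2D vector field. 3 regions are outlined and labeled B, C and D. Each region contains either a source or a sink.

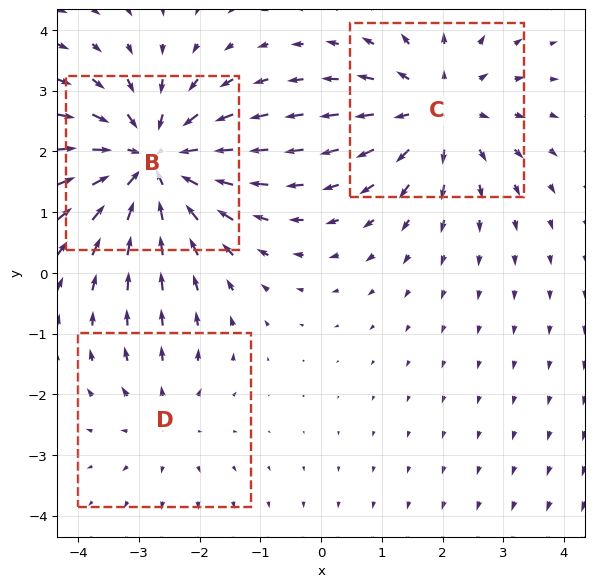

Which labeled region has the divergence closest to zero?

Divergence at each region's feature centre — B: about -4, C: about +3, D: about +2. Region D is closest to zero.

D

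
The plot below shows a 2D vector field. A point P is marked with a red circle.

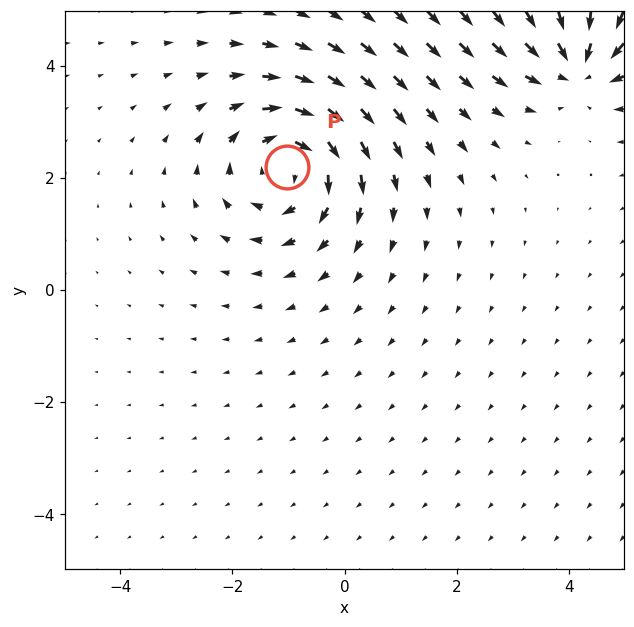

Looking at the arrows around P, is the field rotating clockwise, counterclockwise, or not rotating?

clockwise

Near P at (-1.0, 2.2) the arrows circulate clockwise. The curl (z-component) there is about -4; negative curl means clockwise rotation.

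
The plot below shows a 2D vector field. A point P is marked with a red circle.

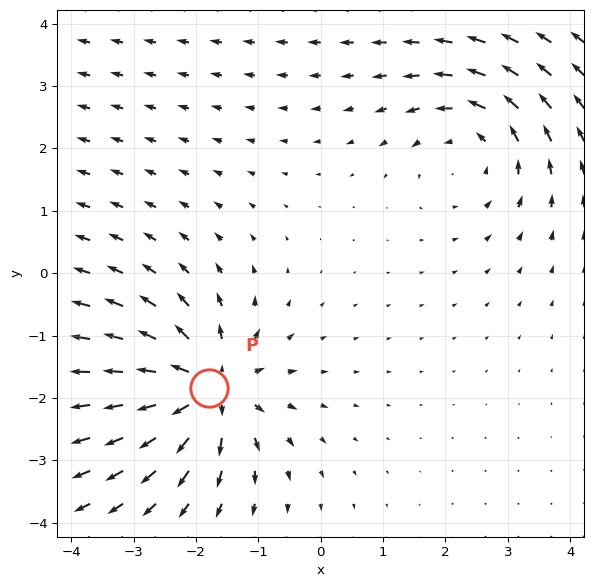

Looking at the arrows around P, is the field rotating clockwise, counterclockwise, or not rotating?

Near P at (-1.8, -1.8) the arrows show no circulation. The curl there is ≈0.

not rotating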